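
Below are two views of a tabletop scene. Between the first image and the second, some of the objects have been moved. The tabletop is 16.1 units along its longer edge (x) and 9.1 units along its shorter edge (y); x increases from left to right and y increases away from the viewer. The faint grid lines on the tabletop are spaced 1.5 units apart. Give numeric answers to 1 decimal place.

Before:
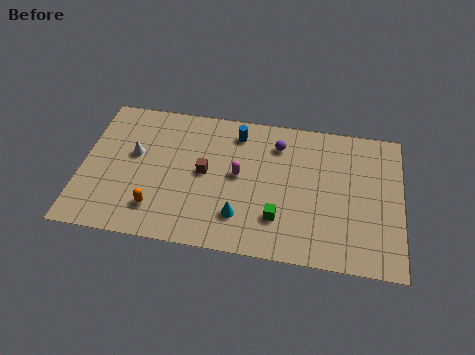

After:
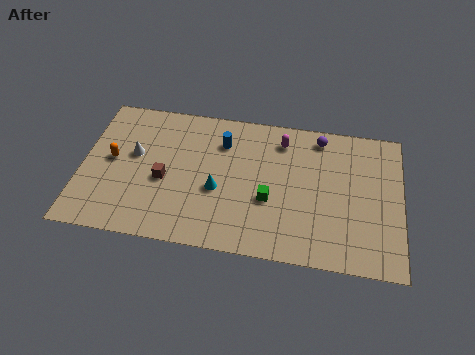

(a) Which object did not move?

the white cone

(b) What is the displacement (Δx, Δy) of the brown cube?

(-2.0, -0.8)

From the two frames, the brown cube sits at roughly (6.2, 4.7) before and (4.2, 3.9) after.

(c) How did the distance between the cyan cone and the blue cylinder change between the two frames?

-2.2

Before: roughly 5.3 units apart; after: 3.1. That's 2.2 units closer together.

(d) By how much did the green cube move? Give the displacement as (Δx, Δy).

(-0.5, 1.1)

The green cube was at about (10.0, 2.4) and moved to about (9.5, 3.5).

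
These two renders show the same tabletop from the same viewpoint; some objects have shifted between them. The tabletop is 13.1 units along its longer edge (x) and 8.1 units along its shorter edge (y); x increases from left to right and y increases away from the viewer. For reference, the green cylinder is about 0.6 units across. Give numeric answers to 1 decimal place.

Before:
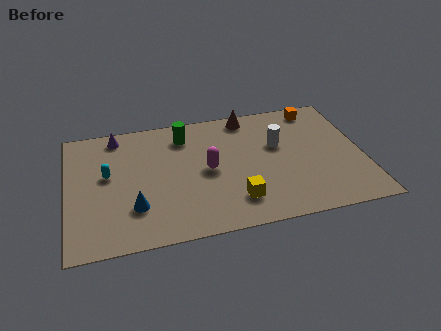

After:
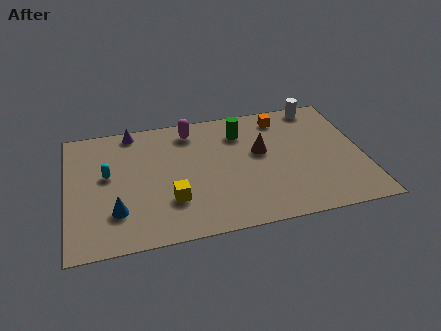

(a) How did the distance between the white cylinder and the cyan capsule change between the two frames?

+2.4

They were about 7.6 units apart before and 10.0 after — 2.4 units further apart.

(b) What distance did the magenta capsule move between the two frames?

2.9

From (6.2, 4.0) to (5.6, 6.8), the magenta capsule covered √(0.6² + 2.8²) ≈ 2.9 units.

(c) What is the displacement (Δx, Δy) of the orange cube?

(-1.6, -0.3)

From the two frames, the orange cube sits at roughly (11.3, 7.1) before and (9.7, 6.8) after.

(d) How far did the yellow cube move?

2.9

From (7.3, 1.8) to (4.5, 2.4), the yellow cube covered √(2.8² + 0.6²) ≈ 2.9 units.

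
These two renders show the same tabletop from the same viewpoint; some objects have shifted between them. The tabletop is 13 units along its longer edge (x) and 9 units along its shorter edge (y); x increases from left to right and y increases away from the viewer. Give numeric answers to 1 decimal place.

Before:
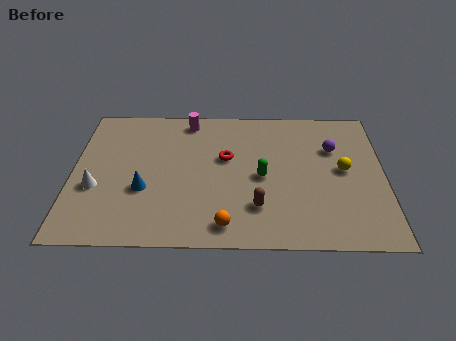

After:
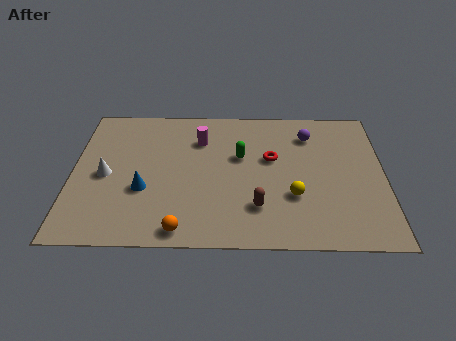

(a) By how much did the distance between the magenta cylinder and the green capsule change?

-2.8

The distance was about 4.8 in the first image and 2.0 in the second, so they moved 2.8 units closer together.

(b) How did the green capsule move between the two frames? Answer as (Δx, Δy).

(-0.9, 1.3)

The green capsule started near (7.9, 4.2) and ended near (7.0, 5.5).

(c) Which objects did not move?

the brown capsule and the blue cone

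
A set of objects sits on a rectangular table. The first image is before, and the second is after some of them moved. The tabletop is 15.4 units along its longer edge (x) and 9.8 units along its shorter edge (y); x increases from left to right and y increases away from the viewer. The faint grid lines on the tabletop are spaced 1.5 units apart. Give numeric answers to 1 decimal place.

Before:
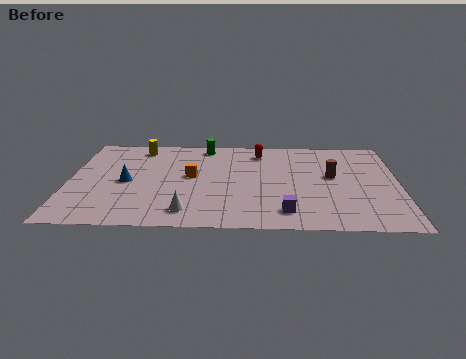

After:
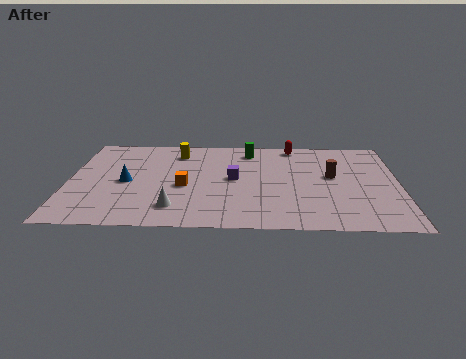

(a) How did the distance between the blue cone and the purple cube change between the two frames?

-2.9

Before: roughly 7.9 units apart; after: 5.0. That's 2.9 units closer together.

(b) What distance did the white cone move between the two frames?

0.7

The white cone moved from about (5.6, 1.6) to (5.0, 2.0), a distance of √(0.6² + 0.4²) ≈ 0.7.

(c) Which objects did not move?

the brown cylinder and the blue cone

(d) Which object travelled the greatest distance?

the purple cube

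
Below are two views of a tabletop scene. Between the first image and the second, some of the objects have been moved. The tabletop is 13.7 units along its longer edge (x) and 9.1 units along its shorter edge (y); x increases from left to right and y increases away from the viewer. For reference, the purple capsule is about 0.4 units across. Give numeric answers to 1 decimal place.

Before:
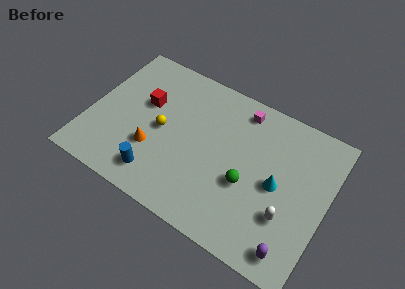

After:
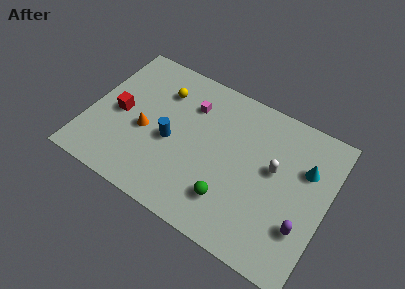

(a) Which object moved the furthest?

the magenta cube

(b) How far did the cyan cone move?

2.2

From (10.9, 4.4) to (12.3, 6.1), the cyan cone covered √(1.4² + 1.7²) ≈ 2.2 units.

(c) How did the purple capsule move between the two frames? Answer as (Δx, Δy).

(0.3, 1.5)

From the two frames, the purple capsule sits at roughly (12.3, 1.2) before and (12.6, 2.7) after.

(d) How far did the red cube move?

1.8

The red cube moved from about (3.0, 5.6) to (1.7, 4.3), a distance of √(1.3² + 1.3²) ≈ 1.8.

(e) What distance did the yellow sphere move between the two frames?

2.4

The yellow sphere was near (4.2, 4.4) before and (3.8, 6.8) after, so it travelled √(0.4² + 2.4²) ≈ 2.4 units.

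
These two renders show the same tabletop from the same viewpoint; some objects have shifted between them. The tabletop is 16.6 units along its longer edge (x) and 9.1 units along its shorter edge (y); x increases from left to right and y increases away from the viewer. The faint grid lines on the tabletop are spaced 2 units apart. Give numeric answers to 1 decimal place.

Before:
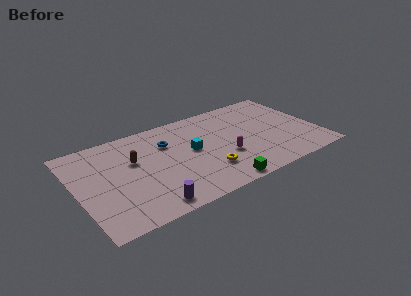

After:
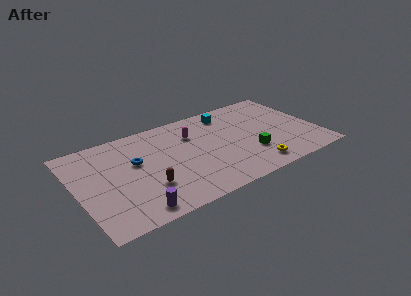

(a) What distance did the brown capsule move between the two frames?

2.9

The brown capsule moved from about (4.0, 5.7) to (4.5, 2.8), a distance of √(0.5² + 2.9²) ≈ 2.9.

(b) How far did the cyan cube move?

4.0

The cyan cube moved from about (7.9, 4.9) to (10.9, 7.6), a distance of √(3.0² + 2.7²) ≈ 4.0.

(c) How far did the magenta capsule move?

3.7

The magenta capsule was near (10.0, 3.3) before and (8.2, 6.5) after, so it travelled √(1.8² + 3.2²) ≈ 3.7 units.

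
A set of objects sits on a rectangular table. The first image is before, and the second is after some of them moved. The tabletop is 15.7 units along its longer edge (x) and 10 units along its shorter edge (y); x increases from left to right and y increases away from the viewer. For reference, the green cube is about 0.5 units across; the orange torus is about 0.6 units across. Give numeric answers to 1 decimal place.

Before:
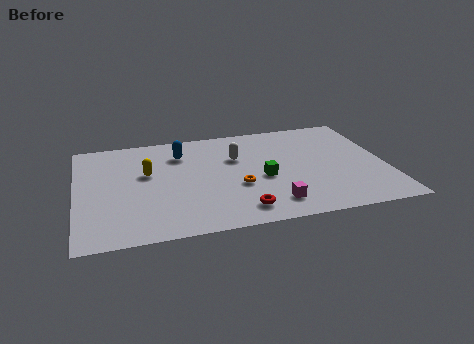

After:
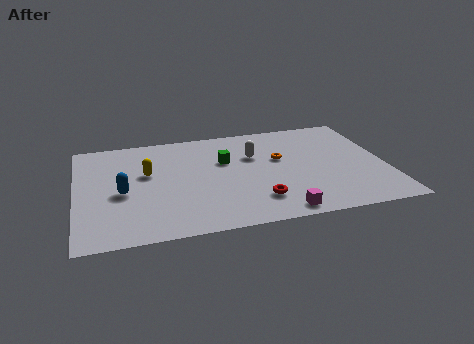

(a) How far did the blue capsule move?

4.5

The blue capsule moved from about (5.4, 7.6) to (2.3, 4.4), a distance of √(3.1² + 3.2²) ≈ 4.5.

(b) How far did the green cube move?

2.8

The green cube was near (9.4, 4.3) before and (7.6, 6.4) after, so it travelled √(1.8² + 2.1²) ≈ 2.8 units.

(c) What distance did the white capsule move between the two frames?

0.9

From (8.2, 6.6) to (9.1, 6.6), the white capsule covered √(0.9² + 0.0²) ≈ 0.9 units.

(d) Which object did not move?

the yellow capsule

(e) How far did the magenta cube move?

0.9

The magenta cube moved from about (9.7, 1.8) to (10.0, 1.0), a distance of √(0.3² + 0.8²) ≈ 0.9.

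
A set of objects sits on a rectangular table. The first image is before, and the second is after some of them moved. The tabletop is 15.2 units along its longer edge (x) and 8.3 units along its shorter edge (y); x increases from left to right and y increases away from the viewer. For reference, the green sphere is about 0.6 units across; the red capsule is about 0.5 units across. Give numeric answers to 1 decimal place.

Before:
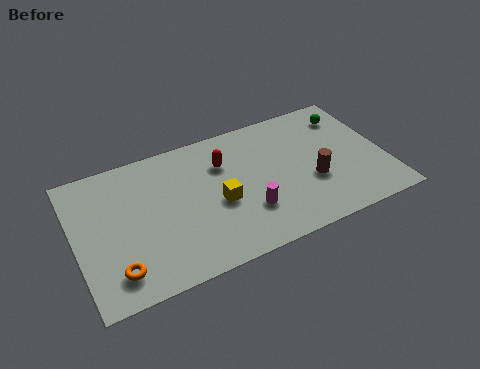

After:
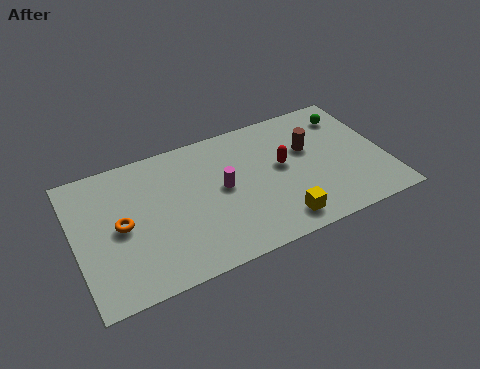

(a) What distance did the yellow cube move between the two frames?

3.5

The yellow cube moved from about (6.9, 3.6) to (9.6, 1.3), a distance of √(2.7² + 2.3²) ≈ 3.5.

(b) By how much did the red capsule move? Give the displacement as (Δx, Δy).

(2.8, -1.3)

The red capsule started near (7.4, 5.9) and ended near (10.2, 4.6).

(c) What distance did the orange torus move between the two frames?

2.5

From (1.7, 1.6) to (2.2, 4.1), the orange torus covered √(0.5² + 2.5²) ≈ 2.5 units.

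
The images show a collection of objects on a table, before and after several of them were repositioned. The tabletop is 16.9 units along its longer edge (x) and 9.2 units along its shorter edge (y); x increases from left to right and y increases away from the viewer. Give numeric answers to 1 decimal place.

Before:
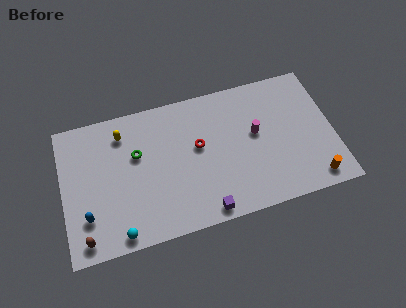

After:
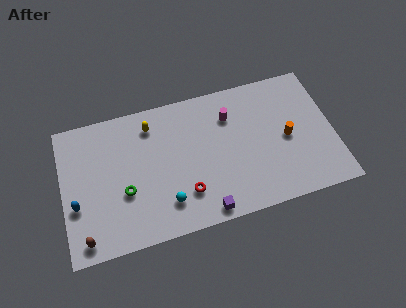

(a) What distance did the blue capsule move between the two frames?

1.1

From (1.4, 2.5) to (0.8, 3.4), the blue capsule covered √(0.6² + 0.9²) ≈ 1.1 units.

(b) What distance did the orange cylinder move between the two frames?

3.5

The orange cylinder was near (15.4, 1.2) before and (14.0, 4.4) after, so it travelled √(1.4² + 3.2²) ≈ 3.5 units.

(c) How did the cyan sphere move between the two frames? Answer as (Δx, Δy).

(3.0, 1.2)

The cyan sphere started near (3.3, 0.9) and ended near (6.3, 2.1).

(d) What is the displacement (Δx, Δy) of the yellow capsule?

(1.8, 0.1)

The yellow capsule was at about (3.9, 7.4) and moved to about (5.7, 7.5).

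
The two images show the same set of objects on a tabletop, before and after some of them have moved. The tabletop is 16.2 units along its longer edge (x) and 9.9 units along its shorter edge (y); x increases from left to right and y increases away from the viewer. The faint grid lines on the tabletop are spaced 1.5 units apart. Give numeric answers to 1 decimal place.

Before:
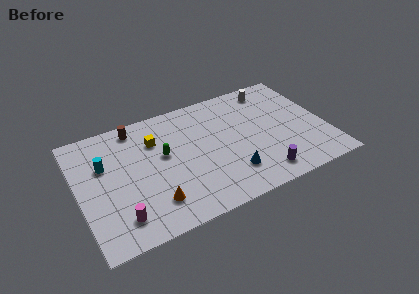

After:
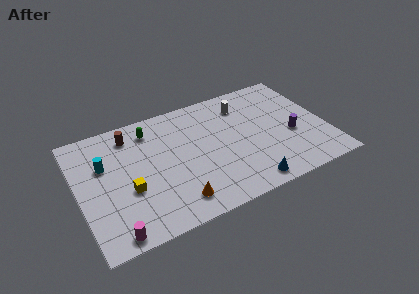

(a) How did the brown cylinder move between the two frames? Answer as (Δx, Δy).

(-0.4, -0.5)

From the two frames, the brown cylinder sits at roughly (4.1, 8.7) before and (3.7, 8.2) after.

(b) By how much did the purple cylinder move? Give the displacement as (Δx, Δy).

(2.4, 2.5)

The purple cylinder started near (11.5, 1.5) and ended near (13.9, 4.0).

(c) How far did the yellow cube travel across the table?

3.9

From (5.2, 7.1) to (3.1, 3.8), the yellow cube covered √(2.1² + 3.3²) ≈ 3.9 units.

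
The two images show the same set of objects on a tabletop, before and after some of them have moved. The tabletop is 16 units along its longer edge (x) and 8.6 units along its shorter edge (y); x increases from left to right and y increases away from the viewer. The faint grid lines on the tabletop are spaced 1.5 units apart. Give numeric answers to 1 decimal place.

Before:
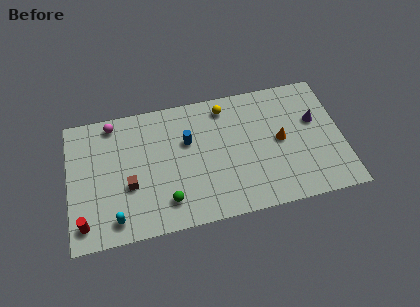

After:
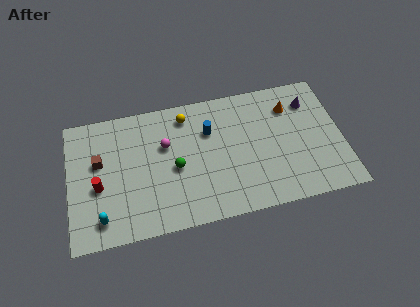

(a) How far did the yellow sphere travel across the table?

2.3

From (9.3, 7.3) to (7.0, 7.2), the yellow sphere covered √(2.3² + 0.1²) ≈ 2.3 units.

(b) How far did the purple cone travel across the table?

1.3

The purple cone was near (14.5, 5.3) before and (14.3, 6.6) after, so it travelled √(0.2² + 1.3²) ≈ 1.3 units.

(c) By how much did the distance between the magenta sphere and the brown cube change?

-0.5

The distance was about 4.4 in the first image and 3.9 in the second, so they moved 0.5 units closer together.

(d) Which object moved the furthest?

the magenta sphere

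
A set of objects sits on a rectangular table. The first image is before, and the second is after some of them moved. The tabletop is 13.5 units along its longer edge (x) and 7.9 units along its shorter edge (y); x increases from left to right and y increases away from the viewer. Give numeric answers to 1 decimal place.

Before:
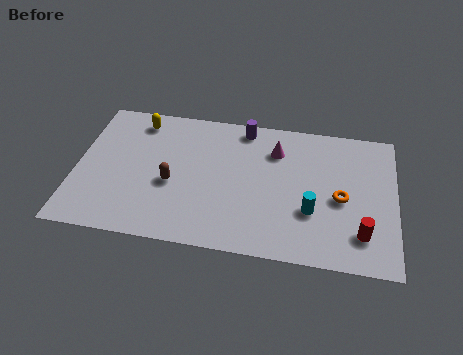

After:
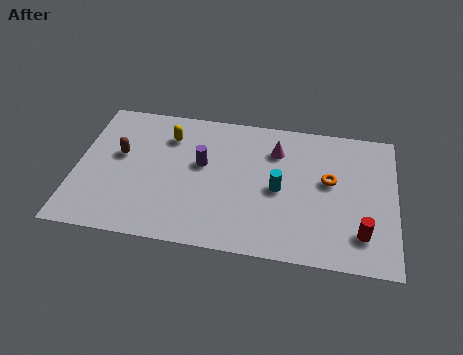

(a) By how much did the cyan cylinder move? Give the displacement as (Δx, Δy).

(-1.4, 1.0)

The cyan cylinder was at about (10.0, 2.7) and moved to about (8.6, 3.7).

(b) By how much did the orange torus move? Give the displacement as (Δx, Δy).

(-0.5, 0.9)

The orange torus was at about (11.2, 3.6) and moved to about (10.7, 4.5).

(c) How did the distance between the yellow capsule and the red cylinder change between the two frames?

-1.5

They were about 10.8 units apart before and 9.3 after — 1.5 units closer together.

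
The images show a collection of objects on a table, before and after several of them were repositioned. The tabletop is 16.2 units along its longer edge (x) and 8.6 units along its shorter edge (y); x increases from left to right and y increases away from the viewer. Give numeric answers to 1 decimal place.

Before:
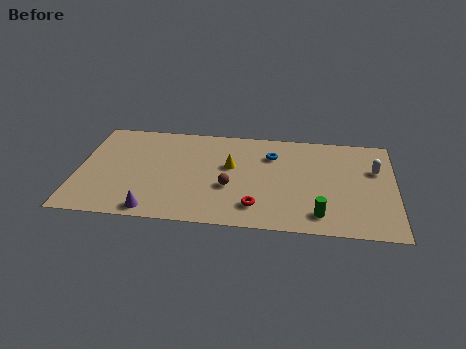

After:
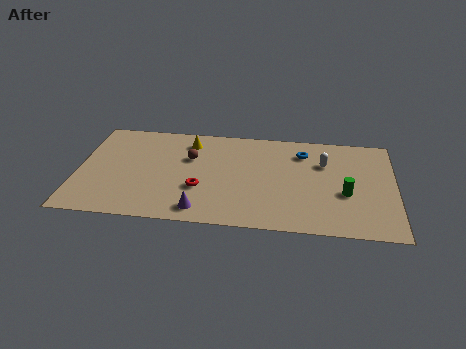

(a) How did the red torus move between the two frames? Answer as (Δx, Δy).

(-2.9, 1.2)

The red torus started near (9.2, 1.8) and ended near (6.3, 3.0).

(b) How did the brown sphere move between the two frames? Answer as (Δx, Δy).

(-2.1, 2.3)

The brown sphere started near (7.8, 3.3) and ended near (5.7, 5.6).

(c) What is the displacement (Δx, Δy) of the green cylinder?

(1.3, 1.9)

The green cylinder was at about (12.4, 1.5) and moved to about (13.7, 3.4).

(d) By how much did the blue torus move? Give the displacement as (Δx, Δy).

(1.6, 0.4)

The blue torus was at about (9.9, 6.3) and moved to about (11.5, 6.7).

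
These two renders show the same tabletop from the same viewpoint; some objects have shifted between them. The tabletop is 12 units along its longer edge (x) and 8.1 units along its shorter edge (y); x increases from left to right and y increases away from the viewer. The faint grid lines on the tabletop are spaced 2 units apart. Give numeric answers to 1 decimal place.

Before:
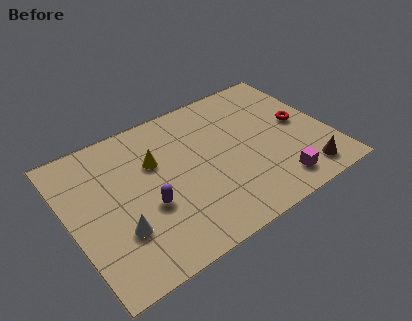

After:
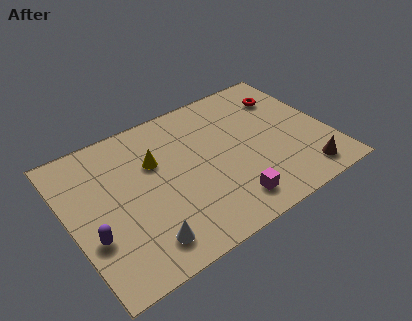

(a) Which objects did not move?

the yellow cone and the brown cone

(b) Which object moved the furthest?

the purple capsule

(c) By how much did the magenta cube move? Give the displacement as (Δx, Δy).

(-2.2, 0.1)

The magenta cube was at about (9.1, 1.3) and moved to about (6.9, 1.4).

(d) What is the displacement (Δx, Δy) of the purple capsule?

(-2.6, -0.3)

From the two frames, the purple capsule sits at roughly (3.4, 3.1) before and (0.8, 2.8) after.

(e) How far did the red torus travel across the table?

1.9

The red torus moved from about (10.8, 4.2) to (10.5, 6.1), a distance of √(0.3² + 1.9²) ≈ 1.9.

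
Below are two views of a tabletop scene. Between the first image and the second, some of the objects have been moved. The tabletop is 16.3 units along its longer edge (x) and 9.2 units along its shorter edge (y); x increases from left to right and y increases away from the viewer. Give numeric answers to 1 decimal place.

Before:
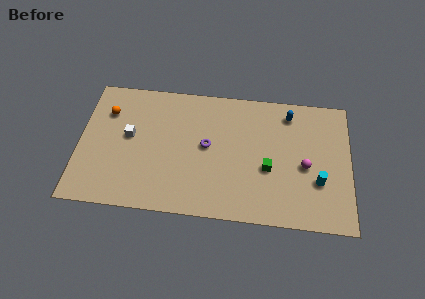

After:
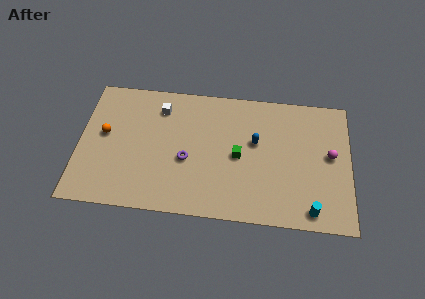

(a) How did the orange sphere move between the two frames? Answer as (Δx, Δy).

(-0.1, -1.6)

The orange sphere started near (1.6, 6.7) and ended near (1.5, 5.1).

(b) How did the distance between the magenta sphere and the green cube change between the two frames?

+3.3

Before: roughly 2.2 units apart; after: 5.5. That's 3.3 units further apart.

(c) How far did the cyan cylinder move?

2.0

From (14.4, 3.1) to (14.0, 1.1), the cyan cylinder covered √(0.4² + 2.0²) ≈ 2.0 units.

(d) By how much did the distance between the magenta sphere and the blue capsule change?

+0.8

They were about 3.7 units apart before and 4.5 after — 0.8 units further apart.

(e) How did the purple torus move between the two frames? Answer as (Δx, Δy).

(-1.2, -1.1)

From the two frames, the purple torus sits at roughly (7.7, 4.9) before and (6.5, 3.8) after.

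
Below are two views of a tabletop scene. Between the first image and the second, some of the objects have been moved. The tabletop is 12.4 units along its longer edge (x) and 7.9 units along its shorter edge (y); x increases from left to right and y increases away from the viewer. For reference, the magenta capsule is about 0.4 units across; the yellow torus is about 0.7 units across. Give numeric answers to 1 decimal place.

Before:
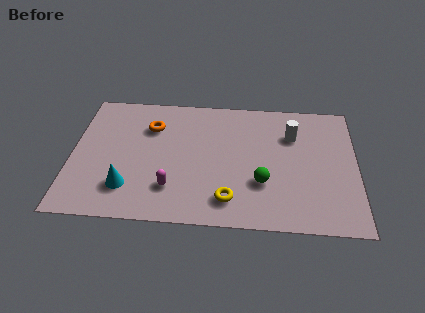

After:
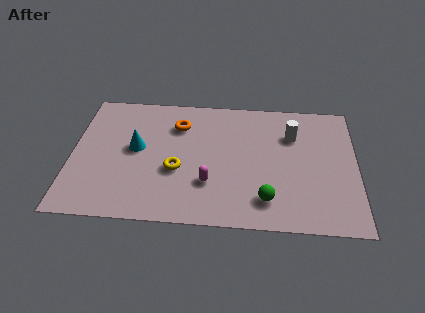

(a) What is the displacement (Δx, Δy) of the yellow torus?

(-2.3, 1.6)

From the two frames, the yellow torus sits at roughly (6.9, 1.5) before and (4.6, 3.1) after.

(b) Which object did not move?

the white cylinder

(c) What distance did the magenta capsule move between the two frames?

1.6

The magenta capsule was near (4.4, 2.0) before and (6.0, 2.4) after, so it travelled √(1.6² + 0.4²) ≈ 1.6 units.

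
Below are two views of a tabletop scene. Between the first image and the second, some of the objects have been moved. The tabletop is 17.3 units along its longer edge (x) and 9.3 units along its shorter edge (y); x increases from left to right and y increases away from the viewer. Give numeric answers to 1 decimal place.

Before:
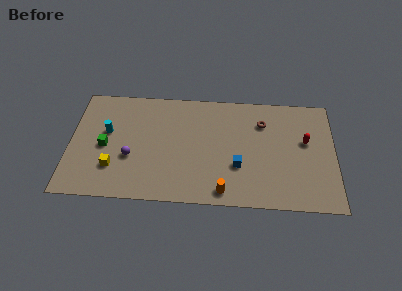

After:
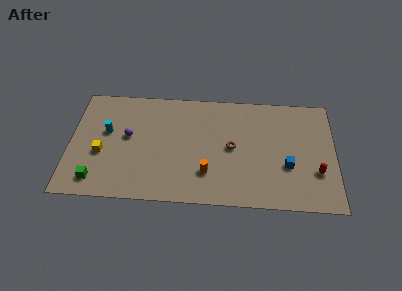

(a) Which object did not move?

the cyan cylinder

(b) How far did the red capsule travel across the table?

2.6

The red capsule moved from about (15.4, 5.5) to (16.1, 3.0), a distance of √(0.7² + 2.5²) ≈ 2.6.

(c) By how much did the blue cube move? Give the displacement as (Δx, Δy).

(3.2, 0.2)

The blue cube was at about (11.0, 3.2) and moved to about (14.2, 3.4).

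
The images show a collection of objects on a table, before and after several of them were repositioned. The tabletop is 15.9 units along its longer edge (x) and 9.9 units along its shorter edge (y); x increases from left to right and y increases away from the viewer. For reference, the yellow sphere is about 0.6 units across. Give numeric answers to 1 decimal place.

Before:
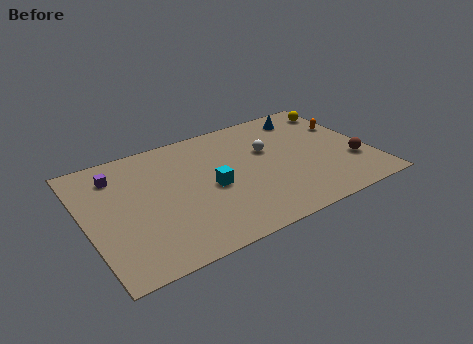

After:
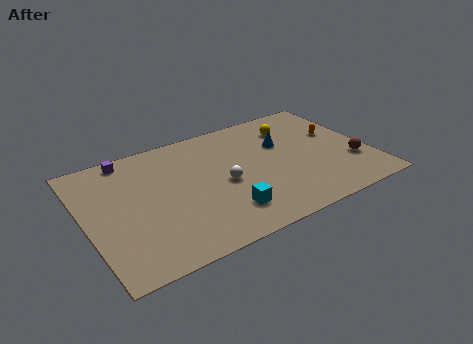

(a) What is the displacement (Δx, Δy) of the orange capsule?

(-0.6, -0.5)

The orange capsule was at about (15.0, 6.5) and moved to about (14.4, 6.0).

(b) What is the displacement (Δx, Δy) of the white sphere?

(-2.8, -1.7)

The white sphere started near (10.4, 6.2) and ended near (7.6, 4.5).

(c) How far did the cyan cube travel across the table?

2.3

From (6.9, 4.5) to (7.3, 2.2), the cyan cube covered √(0.4² + 2.3²) ≈ 2.3 units.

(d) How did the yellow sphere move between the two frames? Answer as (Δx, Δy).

(-2.9, -0.6)

From the two frames, the yellow sphere sits at roughly (15.0, 8.2) before and (12.1, 7.6) after.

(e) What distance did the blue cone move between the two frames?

2.5

From (13.0, 8.3) to (11.3, 6.4), the blue cone covered √(1.7² + 1.9²) ≈ 2.5 units.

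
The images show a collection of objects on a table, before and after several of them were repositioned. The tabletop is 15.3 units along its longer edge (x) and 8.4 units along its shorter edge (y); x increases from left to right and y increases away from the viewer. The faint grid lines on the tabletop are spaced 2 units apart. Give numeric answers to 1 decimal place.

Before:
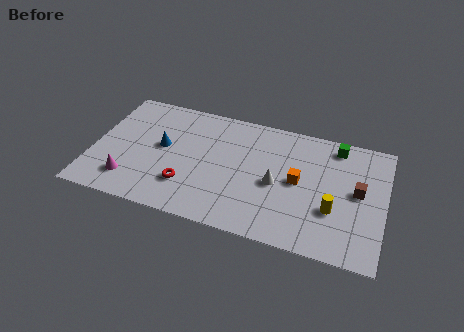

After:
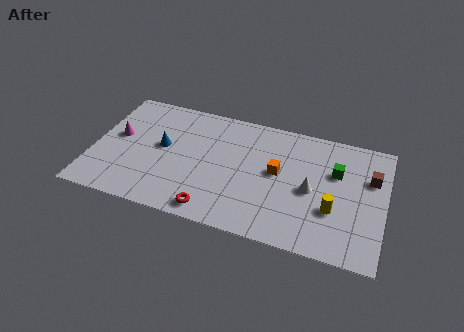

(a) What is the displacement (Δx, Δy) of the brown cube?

(0.6, 1.1)

The brown cube started near (13.9, 4.5) and ended near (14.5, 5.6).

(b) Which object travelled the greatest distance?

the magenta cone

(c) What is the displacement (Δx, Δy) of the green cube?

(0.1, -1.8)

The green cube was at about (12.6, 7.3) and moved to about (12.7, 5.5).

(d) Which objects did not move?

the yellow cylinder and the blue cone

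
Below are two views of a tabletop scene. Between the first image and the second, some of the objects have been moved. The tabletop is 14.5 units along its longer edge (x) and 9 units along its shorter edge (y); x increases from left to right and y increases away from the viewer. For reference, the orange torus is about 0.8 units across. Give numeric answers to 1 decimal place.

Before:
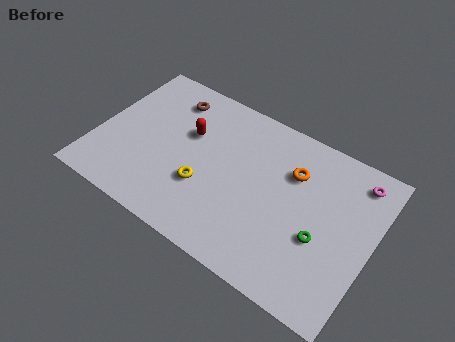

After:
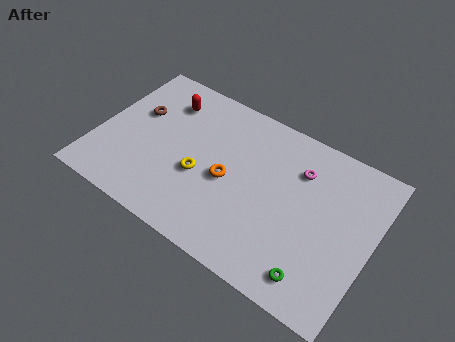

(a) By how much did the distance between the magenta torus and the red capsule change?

-1.6

They were about 8.9 units apart before and 7.3 after — 1.6 units closer together.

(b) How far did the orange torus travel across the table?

3.8

From (10.1, 6.3) to (7.0, 4.1), the orange torus covered √(3.1² + 2.2²) ≈ 3.8 units.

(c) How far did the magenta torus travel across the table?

3.1

The magenta torus moved from about (13.3, 7.6) to (10.4, 6.6), a distance of √(2.9² + 1.0²) ≈ 3.1.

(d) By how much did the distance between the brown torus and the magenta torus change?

-1.3

They were about 10.0 units apart before and 8.7 after — 1.3 units closer together.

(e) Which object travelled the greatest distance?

the orange torus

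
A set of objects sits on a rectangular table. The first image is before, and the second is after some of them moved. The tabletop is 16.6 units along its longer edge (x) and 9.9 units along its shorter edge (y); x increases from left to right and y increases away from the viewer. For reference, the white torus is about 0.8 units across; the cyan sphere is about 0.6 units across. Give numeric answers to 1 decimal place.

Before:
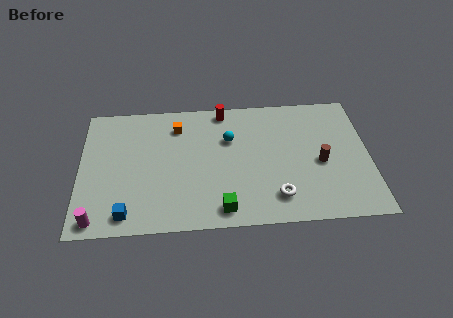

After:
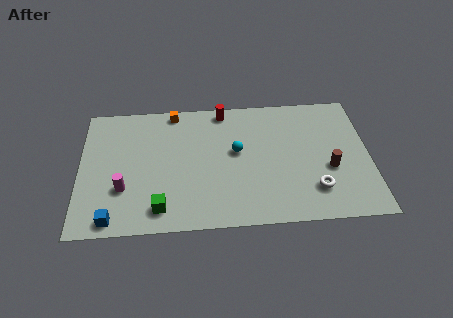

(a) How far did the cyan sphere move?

1.1

The cyan sphere was near (8.6, 6.6) before and (9.0, 5.6) after, so it travelled √(0.4² + 1.0²) ≈ 1.1 units.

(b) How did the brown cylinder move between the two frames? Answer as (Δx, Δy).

(0.5, -0.5)

The brown cylinder was at about (13.8, 4.4) and moved to about (14.3, 3.9).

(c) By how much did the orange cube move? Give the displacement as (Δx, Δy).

(-0.2, 1.2)

From the two frames, the orange cube sits at roughly (5.6, 7.8) before and (5.4, 9.0) after.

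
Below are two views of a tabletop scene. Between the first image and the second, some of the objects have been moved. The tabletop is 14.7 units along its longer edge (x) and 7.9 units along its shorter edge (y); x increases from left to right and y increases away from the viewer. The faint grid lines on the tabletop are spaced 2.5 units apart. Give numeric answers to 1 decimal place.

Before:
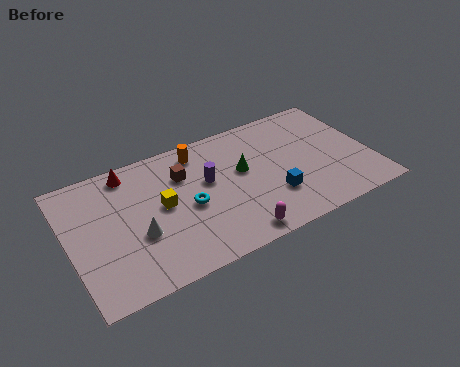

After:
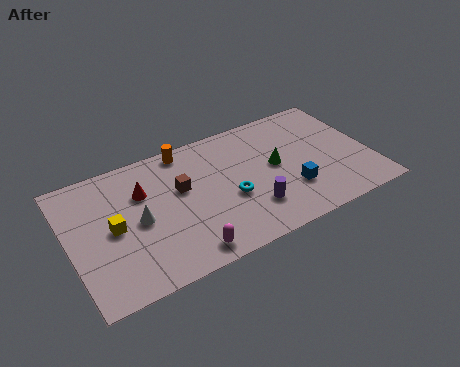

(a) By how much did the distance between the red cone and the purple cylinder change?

+1.7

They were about 4.2 units apart before and 5.9 after — 1.7 units further apart.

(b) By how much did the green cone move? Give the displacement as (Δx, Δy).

(1.6, -0.4)

From the two frames, the green cone sits at roughly (8.5, 4.6) before and (10.1, 4.2) after.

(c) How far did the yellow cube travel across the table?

2.4

The yellow cube moved from about (4.5, 4.2) to (2.1, 3.9), a distance of √(2.4² + 0.3²) ≈ 2.4.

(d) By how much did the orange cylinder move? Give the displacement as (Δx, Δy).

(-0.6, 0.4)

From the two frames, the orange cylinder sits at roughly (6.6, 6.7) before and (6.0, 7.1) after.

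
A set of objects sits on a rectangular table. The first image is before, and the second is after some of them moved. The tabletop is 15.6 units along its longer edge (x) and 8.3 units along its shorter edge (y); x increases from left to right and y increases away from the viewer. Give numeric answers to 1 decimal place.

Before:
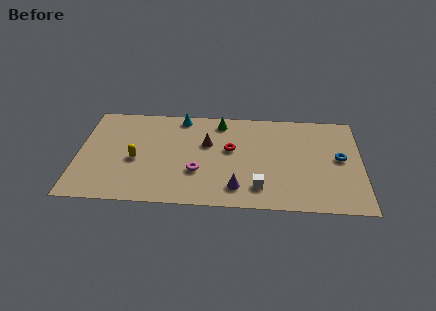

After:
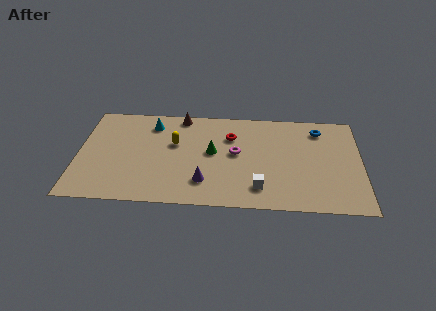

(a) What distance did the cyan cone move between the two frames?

1.7

From (5.6, 7.4) to (4.0, 6.7), the cyan cone covered √(1.6² + 0.7²) ≈ 1.7 units.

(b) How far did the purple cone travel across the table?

1.8

From (8.8, 1.6) to (7.0, 2.0), the purple cone covered √(1.8² + 0.4²) ≈ 1.8 units.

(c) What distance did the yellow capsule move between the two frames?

2.6

From (3.2, 3.6) to (5.3, 5.1), the yellow capsule covered √(2.1² + 1.5²) ≈ 2.6 units.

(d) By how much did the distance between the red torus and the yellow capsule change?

-2.1

The distance was about 5.3 in the first image and 3.2 in the second, so they moved 2.1 units closer together.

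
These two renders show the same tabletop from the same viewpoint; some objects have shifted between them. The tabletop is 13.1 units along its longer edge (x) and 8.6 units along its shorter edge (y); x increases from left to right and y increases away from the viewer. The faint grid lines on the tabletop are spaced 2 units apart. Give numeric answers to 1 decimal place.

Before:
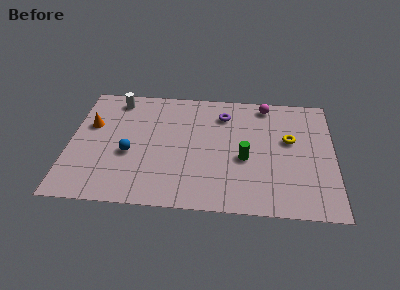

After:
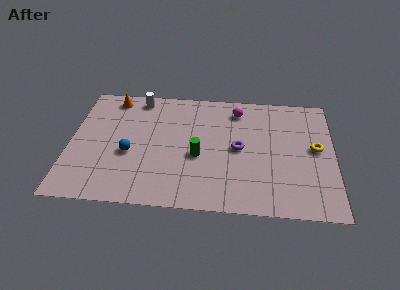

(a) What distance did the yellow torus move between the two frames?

1.4

From (10.9, 5.1) to (12.2, 4.6), the yellow torus covered √(1.3² + 0.5²) ≈ 1.4 units.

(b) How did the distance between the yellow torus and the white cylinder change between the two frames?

+0.4

Before: roughly 9.0 units apart; after: 9.4. That's 0.4 units further apart.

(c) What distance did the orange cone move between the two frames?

2.3

The orange cone moved from about (1.0, 5.4) to (2.0, 7.5), a distance of √(1.0² + 2.1²) ≈ 2.3.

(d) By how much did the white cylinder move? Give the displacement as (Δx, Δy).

(1.1, 0.2)

The white cylinder was at about (2.2, 7.4) and moved to about (3.3, 7.6).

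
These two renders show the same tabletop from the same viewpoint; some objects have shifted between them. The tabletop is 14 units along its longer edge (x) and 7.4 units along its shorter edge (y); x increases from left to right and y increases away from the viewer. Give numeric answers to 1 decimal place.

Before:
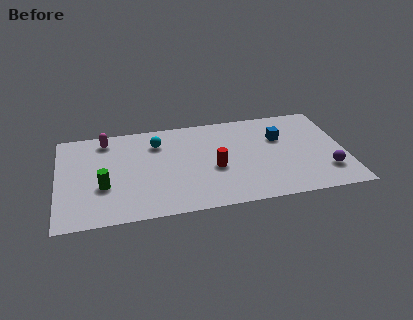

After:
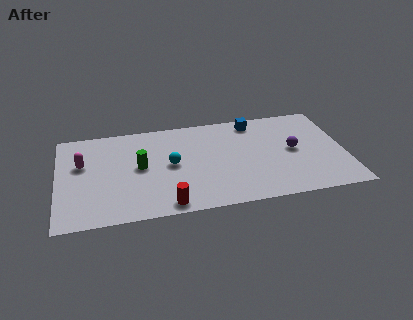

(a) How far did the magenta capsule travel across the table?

2.1

The magenta capsule was near (2.4, 6.3) before and (1.2, 4.6) after, so it travelled √(1.2² + 1.7²) ≈ 2.1 units.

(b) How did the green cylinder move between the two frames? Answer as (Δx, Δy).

(1.8, 1.2)

The green cylinder started near (2.2, 2.7) and ended near (4.0, 3.9).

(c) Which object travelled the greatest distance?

the red cylinder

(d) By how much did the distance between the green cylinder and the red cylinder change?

-2.1

They were about 5.4 units apart before and 3.3 after — 2.1 units closer together.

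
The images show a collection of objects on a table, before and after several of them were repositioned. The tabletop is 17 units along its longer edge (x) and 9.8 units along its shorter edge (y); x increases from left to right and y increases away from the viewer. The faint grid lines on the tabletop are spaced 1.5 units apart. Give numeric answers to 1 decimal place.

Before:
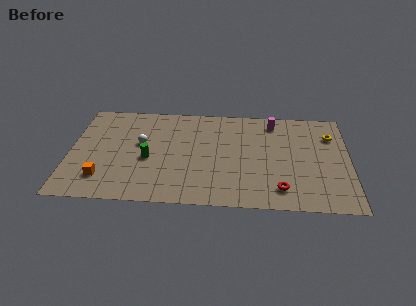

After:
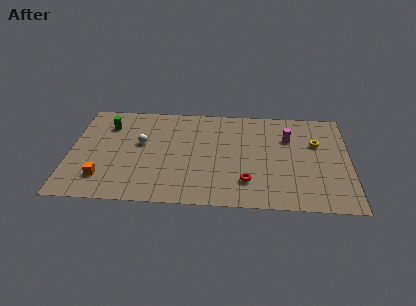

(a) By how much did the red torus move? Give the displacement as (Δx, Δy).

(-2.0, 0.6)

From the two frames, the red torus sits at roughly (12.8, 1.8) before and (10.8, 2.4) after.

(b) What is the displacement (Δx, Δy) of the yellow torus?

(-0.9, -0.8)

From the two frames, the yellow torus sits at roughly (15.9, 7.2) before and (15.0, 6.4) after.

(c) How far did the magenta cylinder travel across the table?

1.7

From (12.4, 8.3) to (13.3, 6.8), the magenta cylinder covered √(0.9² + 1.5²) ≈ 1.7 units.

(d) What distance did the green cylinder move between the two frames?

4.1

The green cylinder moved from about (4.8, 4.2) to (2.2, 7.4), a distance of √(2.6² + 3.2²) ≈ 4.1.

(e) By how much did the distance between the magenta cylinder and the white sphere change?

+0.6

Before: roughly 8.5 units apart; after: 9.1. That's 0.6 units further apart.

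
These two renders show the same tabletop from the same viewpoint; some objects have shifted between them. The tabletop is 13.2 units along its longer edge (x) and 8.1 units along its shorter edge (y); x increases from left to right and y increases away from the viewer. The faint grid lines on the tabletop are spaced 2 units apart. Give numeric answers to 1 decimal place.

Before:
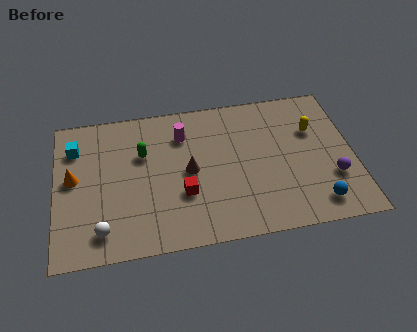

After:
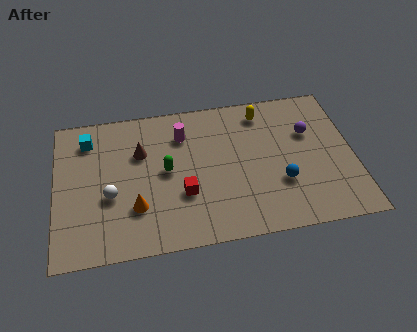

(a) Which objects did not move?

the magenta cylinder and the red cube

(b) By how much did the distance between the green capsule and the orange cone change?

-0.9

Before: roughly 3.2 units apart; after: 2.3. That's 0.9 units closer together.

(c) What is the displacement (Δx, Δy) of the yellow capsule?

(-2.2, 1.4)

The yellow capsule was at about (11.5, 5.4) and moved to about (9.3, 6.8).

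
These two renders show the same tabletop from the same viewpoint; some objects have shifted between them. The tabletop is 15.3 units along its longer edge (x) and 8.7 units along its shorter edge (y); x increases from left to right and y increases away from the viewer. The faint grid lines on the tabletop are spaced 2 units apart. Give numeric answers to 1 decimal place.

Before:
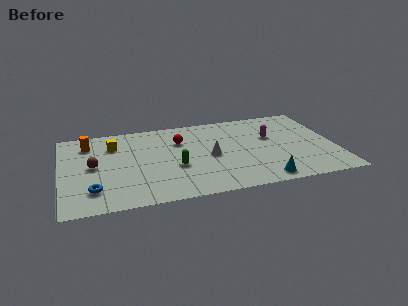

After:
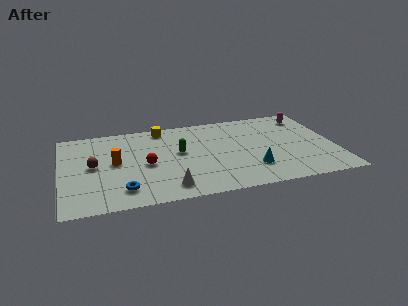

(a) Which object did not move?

the brown sphere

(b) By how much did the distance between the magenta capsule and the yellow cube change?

-0.7

They were about 8.9 units apart before and 8.2 after — 0.7 units closer together.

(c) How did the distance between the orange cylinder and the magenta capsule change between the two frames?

+1.0

They were about 10.3 units apart before and 11.3 after — 1.0 units further apart.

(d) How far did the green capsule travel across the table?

1.5

The green capsule was near (6.3, 3.4) before and (6.6, 4.9) after, so it travelled √(0.3² + 1.5²) ≈ 1.5 units.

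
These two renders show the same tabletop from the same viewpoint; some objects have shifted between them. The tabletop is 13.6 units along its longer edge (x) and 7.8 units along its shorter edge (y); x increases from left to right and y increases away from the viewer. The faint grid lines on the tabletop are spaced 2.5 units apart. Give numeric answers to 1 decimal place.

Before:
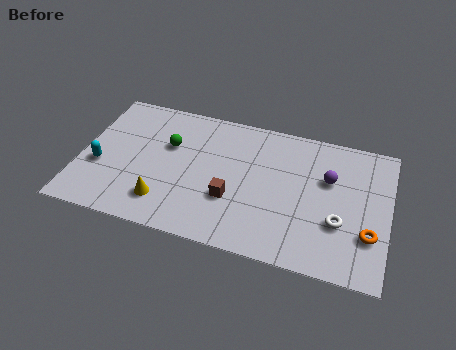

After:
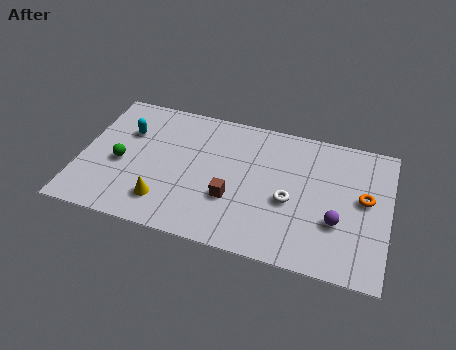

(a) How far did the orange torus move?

1.9

The orange torus was near (12.8, 2.4) before and (12.5, 4.3) after, so it travelled √(0.3² + 1.9²) ≈ 1.9 units.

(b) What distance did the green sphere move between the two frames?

2.6

The green sphere was near (3.8, 5.0) before and (1.8, 3.4) after, so it travelled √(2.0² + 1.6²) ≈ 2.6 units.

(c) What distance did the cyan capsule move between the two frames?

2.5

The cyan capsule was near (0.9, 3.0) before and (1.9, 5.3) after, so it travelled √(1.0² + 2.3²) ≈ 2.5 units.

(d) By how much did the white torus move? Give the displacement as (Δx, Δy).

(-2.2, 0.6)

The white torus was at about (11.5, 2.7) and moved to about (9.3, 3.3).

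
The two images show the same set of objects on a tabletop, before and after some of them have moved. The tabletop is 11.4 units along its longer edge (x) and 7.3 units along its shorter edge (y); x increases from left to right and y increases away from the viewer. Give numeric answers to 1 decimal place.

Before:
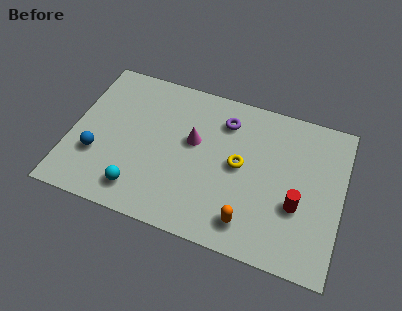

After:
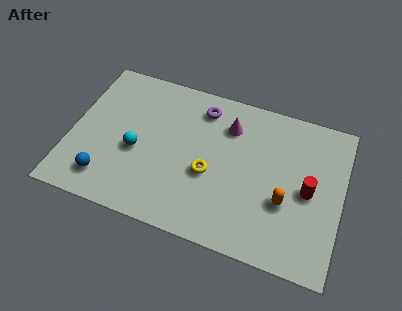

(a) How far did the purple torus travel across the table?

1.0

The purple torus was near (6.3, 5.7) before and (5.3, 6.0) after, so it travelled √(1.0² + 0.3²) ≈ 1.0 units.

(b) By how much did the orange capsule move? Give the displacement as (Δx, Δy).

(1.4, 1.4)

From the two frames, the orange capsule sits at roughly (7.7, 1.3) before and (9.1, 2.7) after.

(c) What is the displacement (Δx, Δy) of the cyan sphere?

(-0.3, 1.8)

The cyan sphere was at about (3.1, 1.3) and moved to about (2.8, 3.1).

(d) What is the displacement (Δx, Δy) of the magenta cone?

(1.4, 1.2)

The magenta cone was at about (5.1, 4.3) and moved to about (6.5, 5.5).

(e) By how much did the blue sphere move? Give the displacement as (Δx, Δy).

(0.5, -1.0)

From the two frames, the blue sphere sits at roughly (1.2, 2.4) before and (1.7, 1.4) after.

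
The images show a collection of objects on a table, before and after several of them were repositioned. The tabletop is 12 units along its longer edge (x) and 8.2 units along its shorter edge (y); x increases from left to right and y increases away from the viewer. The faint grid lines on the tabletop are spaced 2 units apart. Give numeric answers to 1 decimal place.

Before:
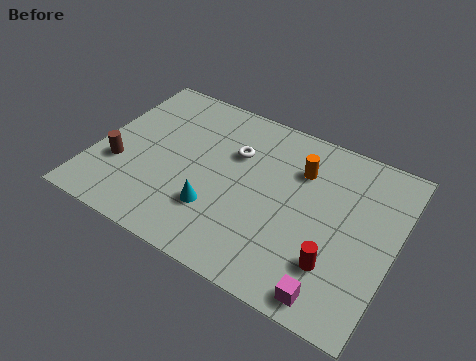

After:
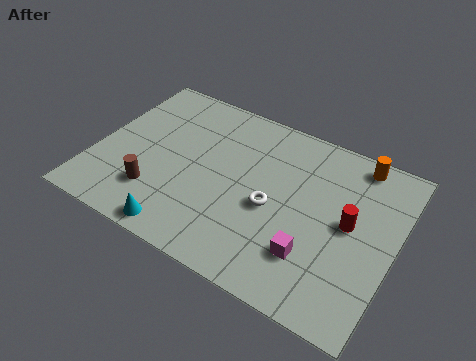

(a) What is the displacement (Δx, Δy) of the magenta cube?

(-1.0, 1.3)

The magenta cube was at about (10.0, 0.9) and moved to about (9.0, 2.2).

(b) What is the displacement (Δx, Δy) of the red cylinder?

(0.3, 2.1)

The red cylinder was at about (9.9, 2.2) and moved to about (10.2, 4.3).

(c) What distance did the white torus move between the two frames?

2.6

The white torus was near (5.4, 5.5) before and (7.2, 3.6) after, so it travelled √(1.8² + 1.9²) ≈ 2.6 units.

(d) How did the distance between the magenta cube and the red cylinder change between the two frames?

+1.1

Before: roughly 1.3 units apart; after: 2.4. That's 1.1 units further apart.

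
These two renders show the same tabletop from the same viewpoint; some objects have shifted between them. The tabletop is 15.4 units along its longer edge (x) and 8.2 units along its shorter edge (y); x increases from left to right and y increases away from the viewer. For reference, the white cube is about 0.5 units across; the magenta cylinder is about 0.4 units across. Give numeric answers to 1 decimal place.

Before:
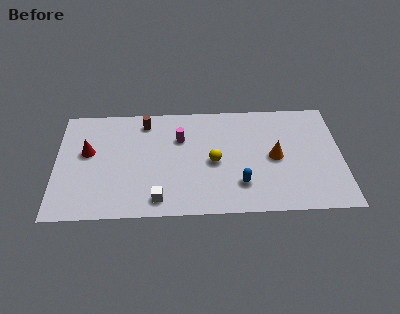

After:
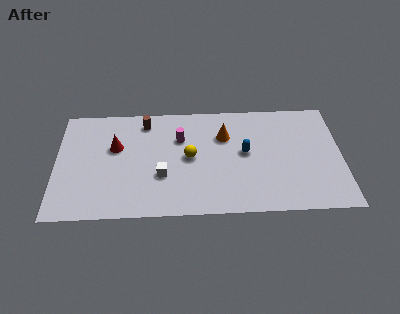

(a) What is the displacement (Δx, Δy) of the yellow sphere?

(-1.3, 0.4)

From the two frames, the yellow sphere sits at roughly (8.5, 3.8) before and (7.2, 4.2) after.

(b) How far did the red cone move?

1.5

The red cone moved from about (1.7, 4.8) to (3.2, 5.1), a distance of √(1.5² + 0.3²) ≈ 1.5.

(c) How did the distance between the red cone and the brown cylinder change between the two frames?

-1.3

They were about 3.7 units apart before and 2.4 after — 1.3 units closer together.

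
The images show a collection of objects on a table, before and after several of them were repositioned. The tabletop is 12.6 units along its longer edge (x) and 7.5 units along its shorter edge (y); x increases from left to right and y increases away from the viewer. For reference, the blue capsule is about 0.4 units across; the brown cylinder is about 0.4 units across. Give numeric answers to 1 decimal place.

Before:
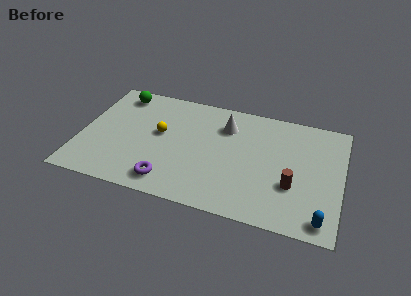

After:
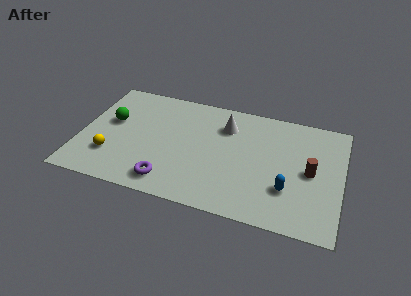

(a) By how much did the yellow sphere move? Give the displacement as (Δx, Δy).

(-2.2, -2.1)

The yellow sphere started near (3.8, 4.2) and ended near (1.6, 2.1).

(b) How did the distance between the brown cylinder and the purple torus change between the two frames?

+1.1

They were about 6.0 units apart before and 7.1 after — 1.1 units further apart.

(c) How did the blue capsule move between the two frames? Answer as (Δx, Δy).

(-1.7, 1.4)

The blue capsule was at about (11.8, 0.9) and moved to about (10.1, 2.3).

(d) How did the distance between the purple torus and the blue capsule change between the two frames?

-1.6

They were about 7.3 units apart before and 5.7 after — 1.6 units closer together.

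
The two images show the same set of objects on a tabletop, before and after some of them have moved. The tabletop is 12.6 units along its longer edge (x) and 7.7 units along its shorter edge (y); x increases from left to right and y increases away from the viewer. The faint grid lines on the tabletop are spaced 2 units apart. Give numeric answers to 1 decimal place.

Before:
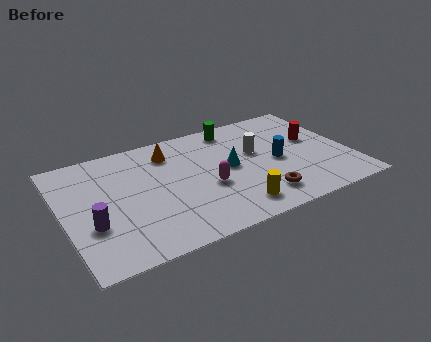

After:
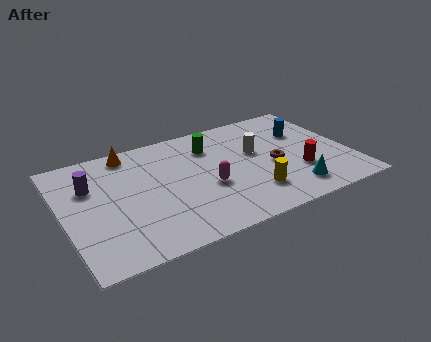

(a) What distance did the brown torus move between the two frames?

2.1

From (8.3, 1.5) to (9.2, 3.4), the brown torus covered √(0.9² + 1.9²) ≈ 2.1 units.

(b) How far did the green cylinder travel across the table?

1.5

The green cylinder moved from about (7.9, 6.7) to (6.7, 5.8), a distance of √(1.2² + 0.9²) ≈ 1.5.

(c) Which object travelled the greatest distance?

the cyan cone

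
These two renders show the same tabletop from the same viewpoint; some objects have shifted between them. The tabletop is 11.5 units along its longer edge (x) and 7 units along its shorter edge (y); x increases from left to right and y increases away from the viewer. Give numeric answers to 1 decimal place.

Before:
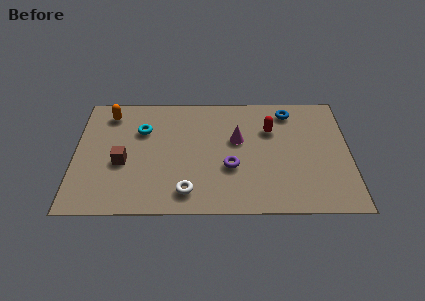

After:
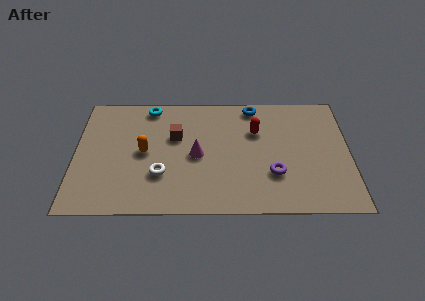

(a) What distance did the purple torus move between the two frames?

1.8

The purple torus was near (6.5, 2.6) before and (8.3, 2.2) after, so it travelled √(1.8² + 0.4²) ≈ 1.8 units.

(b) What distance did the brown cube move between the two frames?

2.7

The brown cube moved from about (2.0, 2.9) to (4.2, 4.4), a distance of √(2.2² + 1.5²) ≈ 2.7.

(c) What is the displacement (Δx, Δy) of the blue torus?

(-1.5, 0.3)

The blue torus started near (9.0, 5.9) and ended near (7.5, 6.2).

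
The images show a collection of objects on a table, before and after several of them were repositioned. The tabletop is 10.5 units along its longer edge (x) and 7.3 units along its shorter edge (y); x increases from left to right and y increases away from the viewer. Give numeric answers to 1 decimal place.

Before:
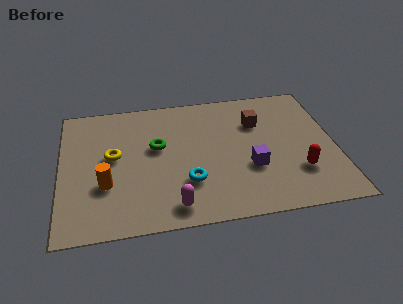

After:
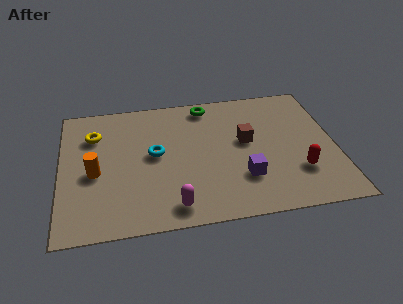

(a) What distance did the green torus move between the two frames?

2.9

From (3.7, 4.3) to (5.7, 6.4), the green torus covered √(2.0² + 2.1²) ≈ 2.9 units.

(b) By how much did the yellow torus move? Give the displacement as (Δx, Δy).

(-0.7, 1.3)

The yellow torus started near (2.0, 4.0) and ended near (1.3, 5.3).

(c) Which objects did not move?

the magenta capsule and the red capsule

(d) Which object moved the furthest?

the green torus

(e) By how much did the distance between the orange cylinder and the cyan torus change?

-0.7

They were about 3.1 units apart before and 2.4 after — 0.7 units closer together.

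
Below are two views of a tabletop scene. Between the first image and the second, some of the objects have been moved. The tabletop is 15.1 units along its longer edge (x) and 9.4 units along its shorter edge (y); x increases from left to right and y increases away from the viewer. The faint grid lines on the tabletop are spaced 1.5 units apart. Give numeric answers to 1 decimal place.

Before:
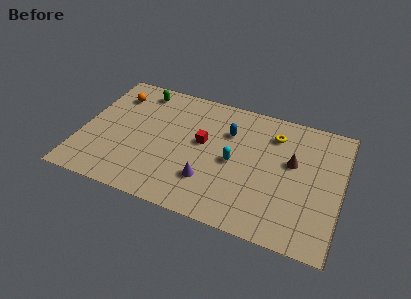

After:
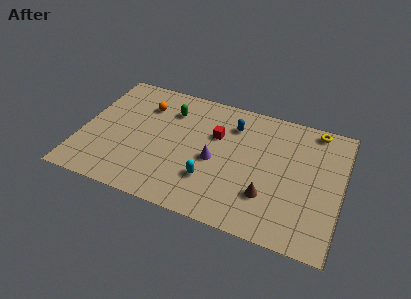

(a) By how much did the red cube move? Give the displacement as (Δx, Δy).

(0.7, 0.8)

From the two frames, the red cube sits at roughly (7.0, 5.3) before and (7.7, 6.1) after.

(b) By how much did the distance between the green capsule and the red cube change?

-1.9

They were about 4.9 units apart before and 3.0 after — 1.9 units closer together.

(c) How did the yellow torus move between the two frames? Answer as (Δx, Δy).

(2.3, 1.2)

From the two frames, the yellow torus sits at roughly (11.0, 7.3) before and (13.3, 8.5) after.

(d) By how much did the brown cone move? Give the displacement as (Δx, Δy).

(-1.2, -2.9)

From the two frames, the brown cone sits at roughly (12.2, 5.6) before and (11.0, 2.7) after.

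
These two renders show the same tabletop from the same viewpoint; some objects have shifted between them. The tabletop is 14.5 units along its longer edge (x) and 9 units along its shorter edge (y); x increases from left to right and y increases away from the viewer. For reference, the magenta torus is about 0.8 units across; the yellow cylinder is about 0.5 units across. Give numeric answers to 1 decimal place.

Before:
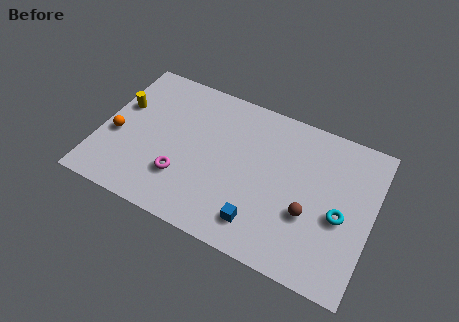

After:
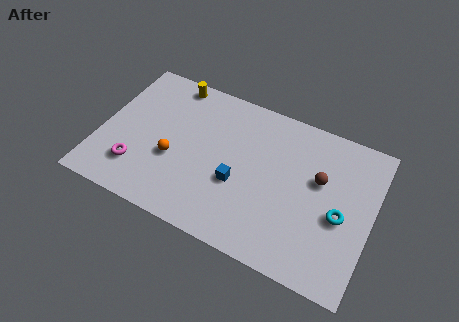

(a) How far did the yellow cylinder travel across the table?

3.5

The yellow cylinder moved from about (0.9, 5.6) to (3.3, 8.1), a distance of √(2.4² + 2.5²) ≈ 3.5.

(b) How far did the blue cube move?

2.3

From (8.9, 1.7) to (7.5, 3.5), the blue cube covered √(1.4² + 1.8²) ≈ 2.3 units.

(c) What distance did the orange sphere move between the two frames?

3.1

The orange sphere moved from about (0.9, 3.7) to (4.0, 3.5), a distance of √(3.1² + 0.2²) ≈ 3.1.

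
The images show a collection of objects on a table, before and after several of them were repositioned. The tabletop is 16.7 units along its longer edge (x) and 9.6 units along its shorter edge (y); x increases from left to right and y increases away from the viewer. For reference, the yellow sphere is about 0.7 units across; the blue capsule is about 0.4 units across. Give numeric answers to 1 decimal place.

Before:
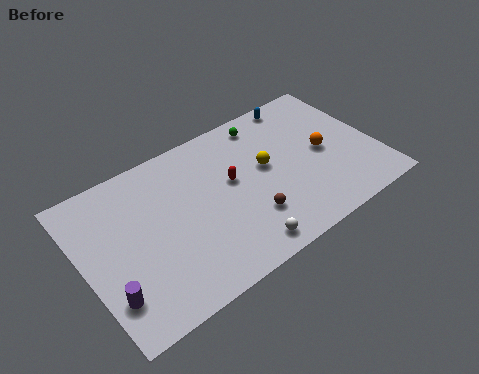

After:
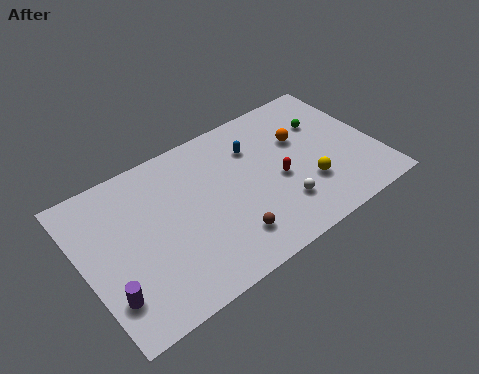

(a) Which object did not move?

the purple cylinder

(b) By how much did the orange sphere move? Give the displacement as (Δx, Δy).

(-1.1, 1.5)

From the two frames, the orange sphere sits at roughly (13.8, 4.7) before and (12.7, 6.2) after.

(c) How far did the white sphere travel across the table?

2.9

From (8.2, 1.2) to (10.8, 2.5), the white sphere covered √(2.6² + 1.3²) ≈ 2.9 units.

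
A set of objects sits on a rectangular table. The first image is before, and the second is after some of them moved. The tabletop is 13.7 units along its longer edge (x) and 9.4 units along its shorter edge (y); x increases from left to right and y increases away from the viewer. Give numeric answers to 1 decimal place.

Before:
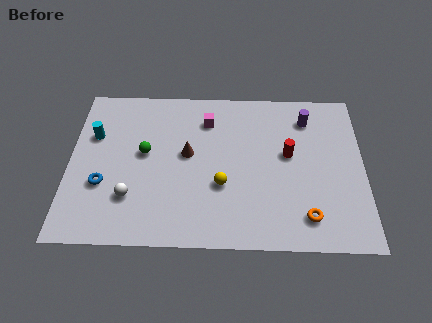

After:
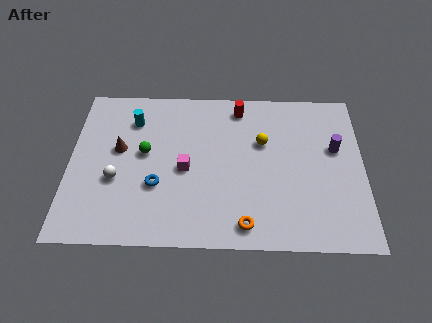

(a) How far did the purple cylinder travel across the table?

2.2

The purple cylinder moved from about (11.1, 7.5) to (12.4, 5.7), a distance of √(1.3² + 1.8²) ≈ 2.2.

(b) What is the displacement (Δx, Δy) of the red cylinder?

(-2.3, 2.8)

The red cylinder started near (10.2, 5.3) and ended near (7.9, 8.1).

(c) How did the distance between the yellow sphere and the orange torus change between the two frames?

+0.6

The distance was about 4.3 in the first image and 4.9 in the second, so they moved 0.6 units further apart.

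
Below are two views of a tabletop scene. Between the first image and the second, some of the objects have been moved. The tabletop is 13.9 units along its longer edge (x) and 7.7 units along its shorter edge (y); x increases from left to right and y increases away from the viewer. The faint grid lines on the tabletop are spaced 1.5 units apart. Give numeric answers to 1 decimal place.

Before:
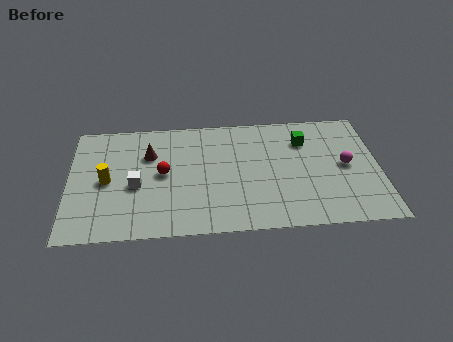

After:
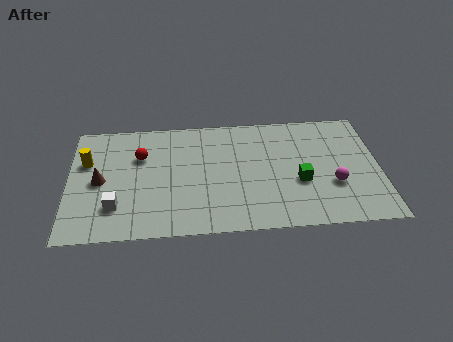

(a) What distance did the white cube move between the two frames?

1.6

The white cube moved from about (3.0, 3.3) to (2.1, 2.0), a distance of √(0.9² + 1.3²) ≈ 1.6.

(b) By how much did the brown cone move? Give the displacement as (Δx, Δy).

(-2.2, -1.6)

From the two frames, the brown cone sits at roughly (3.6, 5.3) before and (1.4, 3.7) after.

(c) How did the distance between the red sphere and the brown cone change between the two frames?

+0.9

Before: roughly 1.4 units apart; after: 2.3. That's 0.9 units further apart.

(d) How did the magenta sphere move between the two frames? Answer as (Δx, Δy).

(-0.6, -1.2)

The magenta sphere started near (12.4, 3.9) and ended near (11.8, 2.7).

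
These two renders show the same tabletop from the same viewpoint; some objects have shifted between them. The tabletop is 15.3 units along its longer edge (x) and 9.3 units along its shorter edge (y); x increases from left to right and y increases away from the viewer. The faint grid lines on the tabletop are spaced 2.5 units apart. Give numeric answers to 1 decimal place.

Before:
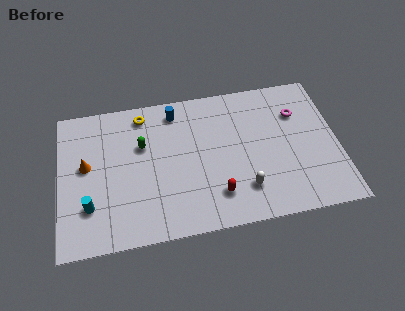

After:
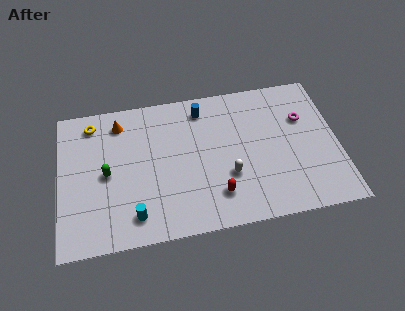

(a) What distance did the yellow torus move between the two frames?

2.8

The yellow torus moved from about (4.7, 8.0) to (1.9, 7.9), a distance of √(2.8² + 0.1²) ≈ 2.8.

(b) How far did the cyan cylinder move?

2.6

From (1.6, 2.6) to (4.0, 1.6), the cyan cylinder covered √(2.4² + 1.0²) ≈ 2.6 units.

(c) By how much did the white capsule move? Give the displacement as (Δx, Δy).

(-0.8, 1.0)

The white capsule was at about (10.0, 2.2) and moved to about (9.2, 3.2).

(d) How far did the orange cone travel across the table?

3.1

The orange cone was near (1.5, 5.2) before and (3.4, 7.7) after, so it travelled √(1.9² + 2.5²) ≈ 3.1 units.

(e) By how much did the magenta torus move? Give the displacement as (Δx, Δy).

(0.3, -0.4)

From the two frames, the magenta torus sits at roughly (13.2, 6.6) before and (13.5, 6.2) after.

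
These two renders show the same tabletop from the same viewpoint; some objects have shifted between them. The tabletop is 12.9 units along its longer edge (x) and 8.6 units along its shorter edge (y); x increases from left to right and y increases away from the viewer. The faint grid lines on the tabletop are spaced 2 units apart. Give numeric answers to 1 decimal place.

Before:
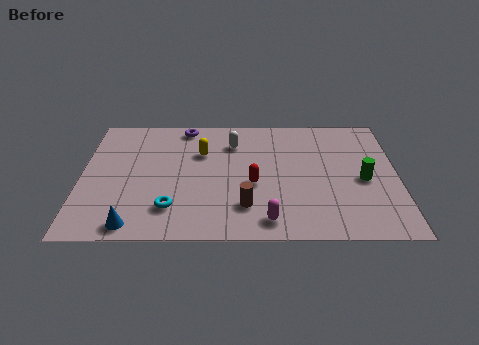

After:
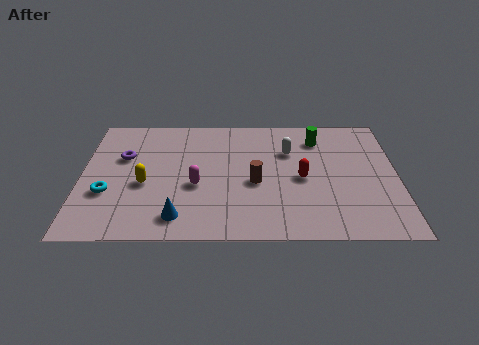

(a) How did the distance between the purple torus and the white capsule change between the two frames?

+4.5

Before: roughly 2.3 units apart; after: 6.8. That's 4.5 units further apart.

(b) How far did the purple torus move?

3.3

The purple torus moved from about (4.2, 7.7) to (1.7, 5.5), a distance of √(2.5² + 2.2²) ≈ 3.3.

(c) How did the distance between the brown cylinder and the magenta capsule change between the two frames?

+1.1

They were about 1.3 units apart before and 2.4 after — 1.1 units further apart.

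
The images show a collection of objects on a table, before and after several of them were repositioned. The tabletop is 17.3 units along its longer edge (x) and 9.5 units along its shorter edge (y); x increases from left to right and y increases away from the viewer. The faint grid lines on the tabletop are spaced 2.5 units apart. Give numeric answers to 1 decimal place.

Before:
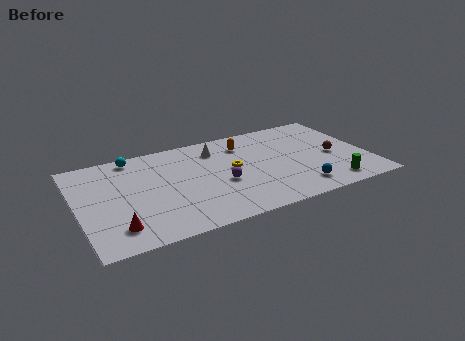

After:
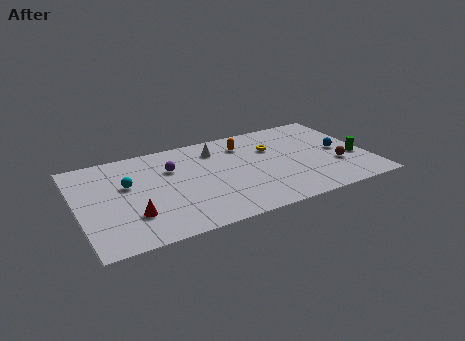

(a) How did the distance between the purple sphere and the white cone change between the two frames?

-0.6

The distance was about 3.6 in the first image and 3.0 in the second, so they moved 0.6 units closer together.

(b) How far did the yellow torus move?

2.9

From (9.2, 5.1) to (11.8, 6.4), the yellow torus covered √(2.6² + 1.3²) ≈ 2.9 units.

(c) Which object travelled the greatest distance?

the blue sphere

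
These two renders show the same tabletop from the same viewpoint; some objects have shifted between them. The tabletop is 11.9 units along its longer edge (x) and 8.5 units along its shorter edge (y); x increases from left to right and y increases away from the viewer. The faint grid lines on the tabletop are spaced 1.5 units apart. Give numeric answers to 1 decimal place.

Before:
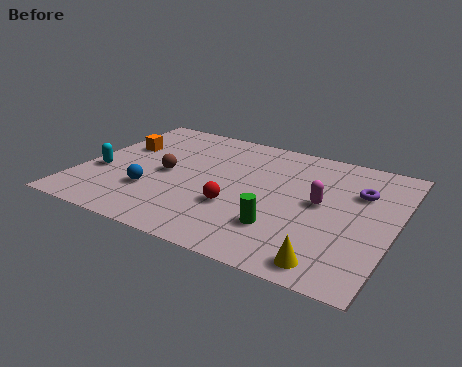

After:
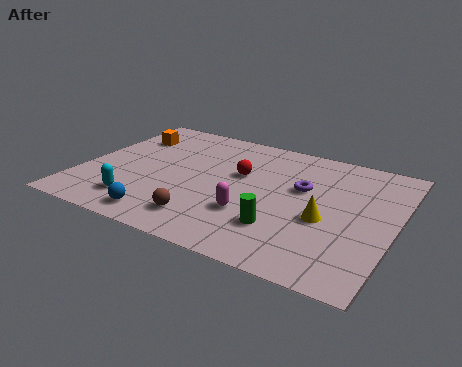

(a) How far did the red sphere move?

2.3

The red sphere was near (6.1, 2.9) before and (5.9, 5.2) after, so it travelled √(0.2² + 2.3²) ≈ 2.3 units.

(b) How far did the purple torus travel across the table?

2.2

From (10.4, 5.8) to (8.3, 5.2), the purple torus covered √(2.1² + 0.6²) ≈ 2.2 units.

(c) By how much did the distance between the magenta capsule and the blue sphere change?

-3.0

They were about 6.5 units apart before and 3.5 after — 3.0 units closer together.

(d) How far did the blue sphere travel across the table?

1.7

From (2.9, 2.6) to (3.6, 1.1), the blue sphere covered √(0.7² + 1.5²) ≈ 1.7 units.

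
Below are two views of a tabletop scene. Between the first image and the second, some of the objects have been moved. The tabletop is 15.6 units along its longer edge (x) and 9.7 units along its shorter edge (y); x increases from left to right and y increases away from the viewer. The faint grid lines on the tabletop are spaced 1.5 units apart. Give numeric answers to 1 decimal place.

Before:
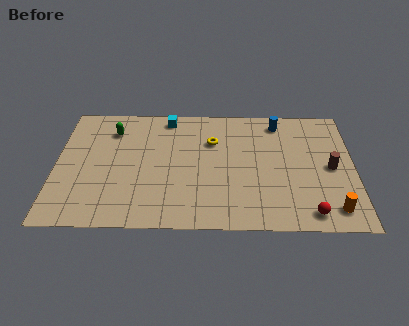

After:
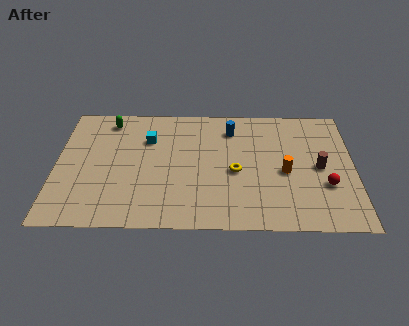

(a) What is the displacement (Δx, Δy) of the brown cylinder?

(-0.6, 0.0)

From the two frames, the brown cylinder sits at roughly (14.4, 4.7) before and (13.8, 4.7) after.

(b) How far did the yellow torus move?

2.7

The yellow torus moved from about (8.2, 6.7) to (9.4, 4.3), a distance of √(1.2² + 2.4²) ≈ 2.7.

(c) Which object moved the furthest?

the orange cylinder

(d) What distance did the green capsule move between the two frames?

0.8

The green capsule moved from about (2.9, 7.5) to (2.7, 8.3), a distance of √(0.2² + 0.8²) ≈ 0.8.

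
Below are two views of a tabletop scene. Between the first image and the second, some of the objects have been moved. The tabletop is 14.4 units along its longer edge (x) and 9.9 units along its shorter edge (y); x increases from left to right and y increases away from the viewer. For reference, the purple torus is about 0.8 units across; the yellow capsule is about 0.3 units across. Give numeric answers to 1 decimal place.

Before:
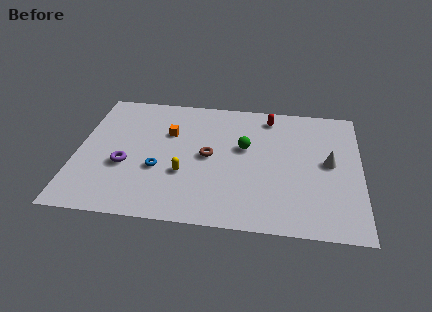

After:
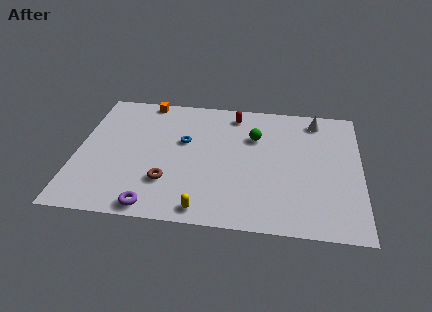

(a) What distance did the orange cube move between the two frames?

2.8

From (4.6, 6.6) to (3.3, 9.1), the orange cube covered √(1.3² + 2.5²) ≈ 2.8 units.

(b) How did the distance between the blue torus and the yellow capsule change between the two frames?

+3.8

The distance was about 1.3 in the first image and 5.1 in the second, so they moved 3.8 units further apart.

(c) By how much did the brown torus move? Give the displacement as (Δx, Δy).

(-2.0, -2.2)

From the two frames, the brown torus sits at roughly (6.7, 5.0) before and (4.7, 2.8) after.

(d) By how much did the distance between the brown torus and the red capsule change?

+1.9

Before: roughly 4.6 units apart; after: 6.5. That's 1.9 units further apart.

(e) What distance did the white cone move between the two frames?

3.4

The white cone moved from about (12.8, 5.2) to (12.1, 8.5), a distance of √(0.7² + 3.3²) ≈ 3.4.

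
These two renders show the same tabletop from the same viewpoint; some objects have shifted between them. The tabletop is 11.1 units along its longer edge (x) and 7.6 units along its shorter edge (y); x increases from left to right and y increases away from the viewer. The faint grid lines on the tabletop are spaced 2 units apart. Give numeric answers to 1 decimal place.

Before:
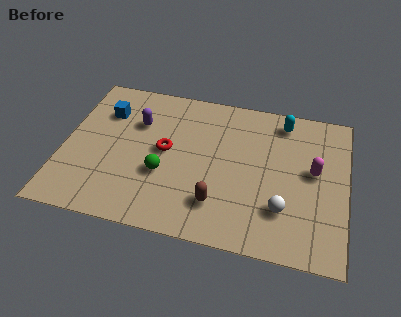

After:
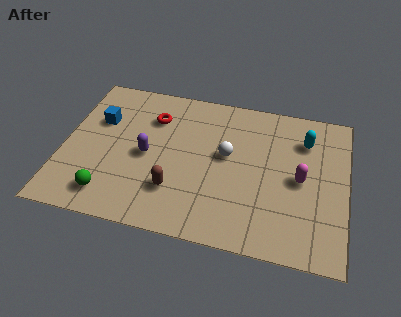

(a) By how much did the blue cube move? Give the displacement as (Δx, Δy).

(-0.2, -0.5)

The blue cube started near (1.5, 5.5) and ended near (1.3, 5.0).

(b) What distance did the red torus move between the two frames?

1.7

The red torus moved from about (4.0, 4.0) to (3.4, 5.6), a distance of √(0.6² + 1.6²) ≈ 1.7.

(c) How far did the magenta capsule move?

0.7

From (9.8, 4.2) to (9.3, 3.7), the magenta capsule covered √(0.5² + 0.5²) ≈ 0.7 units.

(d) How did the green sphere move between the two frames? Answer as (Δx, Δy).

(-2.0, -1.5)

The green sphere was at about (4.0, 2.8) and moved to about (2.0, 1.3).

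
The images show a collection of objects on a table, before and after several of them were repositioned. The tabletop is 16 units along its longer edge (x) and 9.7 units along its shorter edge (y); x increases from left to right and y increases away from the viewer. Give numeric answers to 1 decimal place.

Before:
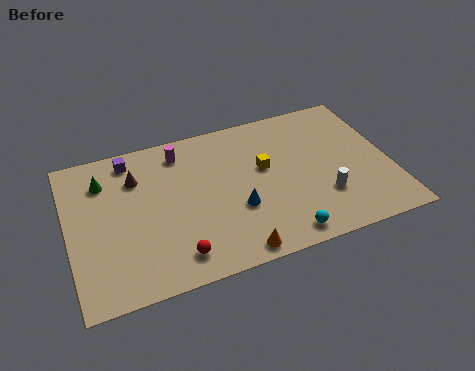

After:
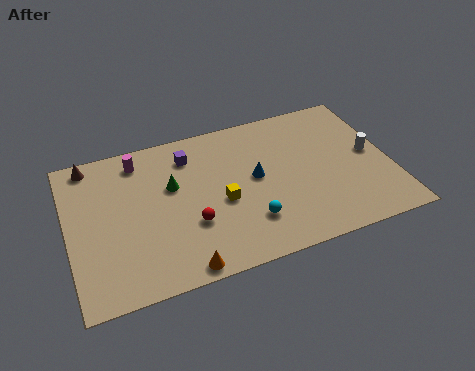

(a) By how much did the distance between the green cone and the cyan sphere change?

-5.5

Before: roughly 10.4 units apart; after: 4.9. That's 5.5 units closer together.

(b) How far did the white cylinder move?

3.3

The white cylinder was near (12.5, 2.9) before and (15.1, 5.0) after, so it travelled √(2.6² + 2.1²) ≈ 3.3 units.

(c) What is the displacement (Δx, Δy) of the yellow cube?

(-2.3, -1.5)

The yellow cube started near (9.8, 5.7) and ended near (7.5, 4.2).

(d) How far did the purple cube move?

3.0

The purple cube was near (3.3, 8.4) before and (6.2, 7.7) after, so it travelled √(2.9² + 0.7²) ≈ 3.0 units.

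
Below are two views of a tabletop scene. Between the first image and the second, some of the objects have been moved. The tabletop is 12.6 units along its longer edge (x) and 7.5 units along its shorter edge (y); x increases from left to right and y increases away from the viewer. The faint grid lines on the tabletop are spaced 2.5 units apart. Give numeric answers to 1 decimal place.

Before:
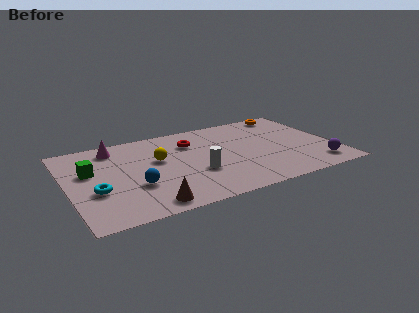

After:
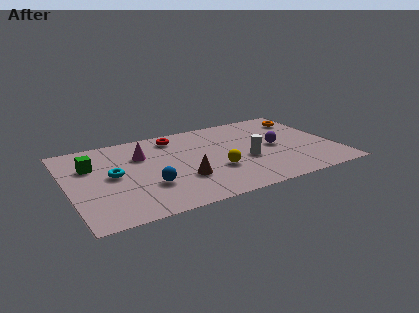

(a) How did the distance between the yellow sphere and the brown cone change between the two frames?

-2.1

The distance was about 3.7 in the first image and 1.6 in the second, so they moved 2.1 units closer together.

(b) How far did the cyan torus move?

1.4

The cyan torus was near (1.2, 2.8) before and (2.1, 3.9) after, so it travelled √(0.9² + 1.1²) ≈ 1.4 units.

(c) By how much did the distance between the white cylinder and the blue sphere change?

+1.8

Before: roughly 2.9 units apart; after: 4.7. That's 1.8 units further apart.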